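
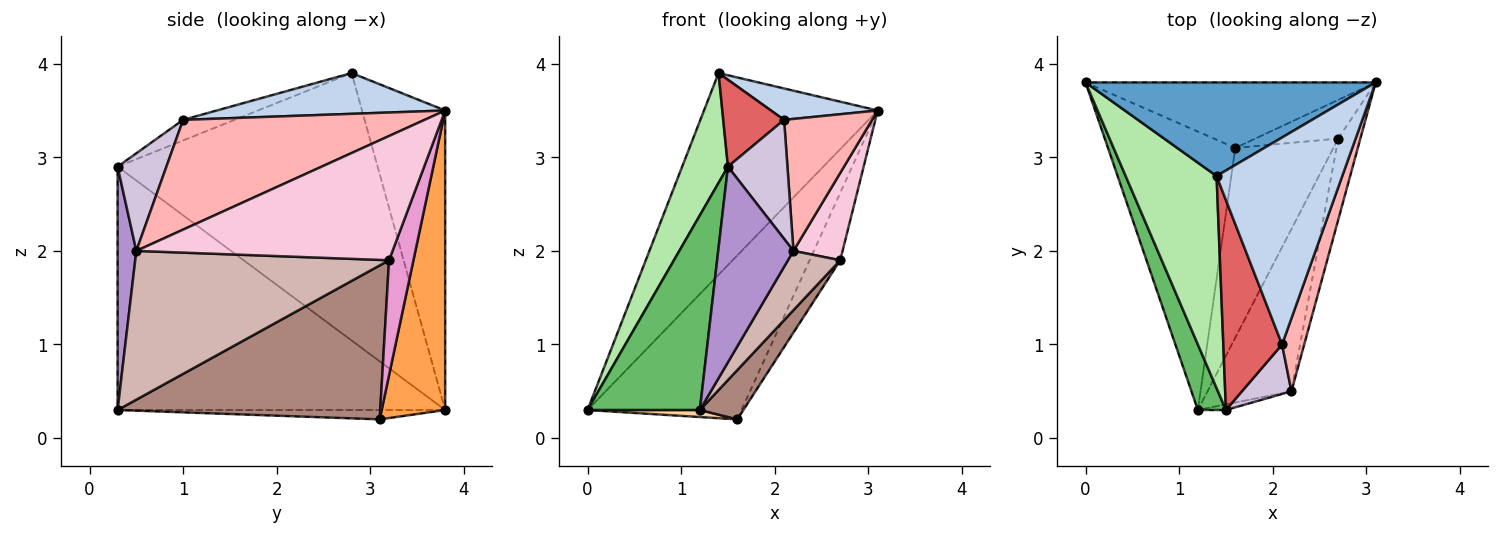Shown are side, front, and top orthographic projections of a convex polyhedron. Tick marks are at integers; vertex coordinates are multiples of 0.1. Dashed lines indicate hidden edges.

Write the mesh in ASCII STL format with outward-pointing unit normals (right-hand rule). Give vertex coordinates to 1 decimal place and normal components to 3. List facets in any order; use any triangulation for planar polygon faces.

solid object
 facet normal -0.399 0.832 0.386
  outer loop
   vertex 1.4 2.8 3.9
   vertex 3.1 3.8 3.5
   vertex 0.0 3.8 0.3
  endloop
 endfacet
 facet normal 0.305 -0.143 0.941
  outer loop
   vertex 2.1 1.0 3.4
   vertex 3.1 3.8 3.5
   vertex 1.4 2.8 3.9
  endloop
 endfacet
 facet normal 0.358 0.867 -0.347
  outer loop
   vertex 1.6 3.1 0.2
   vertex 0.0 3.8 0.3
   vertex 3.1 3.8 3.5
  endloop
 endfacet
 facet normal -0.073 -0.025 -0.997
  outer loop
   vertex 1.6 3.1 0.2
   vertex 1.2 0.3 0.3
   vertex 0.0 3.8 0.3
  endloop
 endfacet
 facet normal -0.940 -0.322 0.109
  outer loop
   vertex 1.5 0.3 2.9
   vertex 0.0 3.8 0.3
   vertex 1.2 0.3 0.3
  endloop
 endfacet
 facet normal -0.934 -0.164 0.318
  outer loop
   vertex 1.5 0.3 2.9
   vertex 1.4 2.8 3.9
   vertex 0.0 3.8 0.3
  endloop
 endfacet
 facet normal -0.308 -0.364 0.879
  outer loop
   vertex 1.5 0.3 2.9
   vertex 2.1 1.0 3.4
   vertex 1.4 2.8 3.9
  endloop
 endfacet
 facet normal 0.923 -0.336 0.186
  outer loop
   vertex 2.2 0.5 2.0
   vertex 3.1 3.8 3.5
   vertex 2.1 1.0 3.4
  endloop
 endfacet
 facet normal 0.241 -0.970 -0.028
  outer loop
   vertex 2.2 0.5 2.0
   vertex 1.5 0.3 2.9
   vertex 1.2 0.3 0.3
  endloop
 endfacet
 facet normal 0.604 -0.736 0.306
  outer loop
   vertex 2.2 0.5 2.0
   vertex 2.1 1.0 3.4
   vertex 1.5 0.3 2.9
  endloop
 endfacet
 facet normal 0.835 -0.138 -0.532
  outer loop
   vertex 2.7 3.2 1.9
   vertex 1.2 0.3 0.3
   vertex 1.6 3.1 0.2
  endloop
 endfacet
 facet normal 0.857 -0.177 -0.484
  outer loop
   vertex 2.7 3.2 1.9
   vertex 2.2 0.5 2.0
   vertex 1.2 0.3 0.3
  endloop
 endfacet
 facet normal 0.568 0.714 -0.410
  outer loop
   vertex 2.7 3.2 1.9
   vertex 1.6 3.1 0.2
   vertex 3.1 3.8 3.5
  endloop
 endfacet
 facet normal 0.967 -0.186 -0.172
  outer loop
   vertex 2.7 3.2 1.9
   vertex 3.1 3.8 3.5
   vertex 2.2 0.5 2.0
  endloop
 endfacet
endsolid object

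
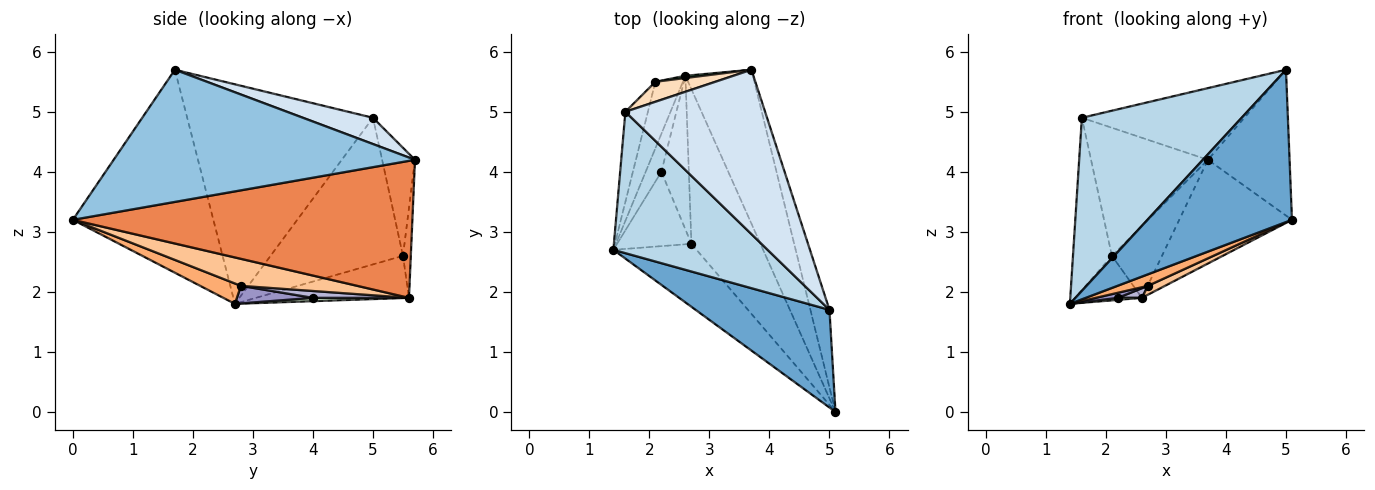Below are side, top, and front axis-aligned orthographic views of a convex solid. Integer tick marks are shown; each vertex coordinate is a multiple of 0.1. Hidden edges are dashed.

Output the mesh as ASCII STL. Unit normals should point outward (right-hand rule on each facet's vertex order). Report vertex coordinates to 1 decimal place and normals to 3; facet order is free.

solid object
 facet normal -0.633 -0.651 0.418
  outer loop
   vertex 5.0 1.7 5.7
   vertex 1.4 2.7 1.8
   vertex 5.1 0.0 3.2
  endloop
 endfacet
 facet normal 0.956 0.259 -0.138
  outer loop
   vertex 5.0 1.7 5.7
   vertex 5.1 0.0 3.2
   vertex 3.7 5.7 4.2
  endloop
 endfacet
 facet normal -0.669 -0.575 0.470
  outer loop
   vertex 1.6 5.0 4.9
   vertex 1.4 2.7 1.8
   vertex 5.0 1.7 5.7
  endloop
 endfacet
 facet normal 0.170 0.394 0.903
  outer loop
   vertex 1.6 5.0 4.9
   vertex 5.0 1.7 5.7
   vertex 3.7 5.7 4.2
  endloop
 endfacet
 facet normal 0.860 0.285 -0.424
  outer loop
   vertex 2.6 5.6 1.9
   vertex 3.7 5.7 4.2
   vertex 5.1 0.0 3.2
  endloop
 endfacet
 facet normal 0.234 -0.175 -0.956
  outer loop
   vertex 2.7 2.8 2.1
   vertex 5.1 0.0 3.2
   vertex 1.4 2.7 1.8
  endloop
 endfacet
 facet normal 0.364 -0.053 -0.930
  outer loop
   vertex 2.7 2.8 2.1
   vertex 2.6 5.6 1.9
   vertex 5.1 0.0 3.2
  endloop
 endfacet
 facet normal -0.268 0.952 0.149
  outer loop
   vertex 2.1 5.5 2.6
   vertex 1.6 5.0 4.9
   vertex 3.7 5.7 4.2
  endloop
 endfacet
 facet normal -0.154 0.988 0.031
  outer loop
   vertex 2.1 5.5 2.6
   vertex 3.7 5.7 4.2
   vertex 2.6 5.6 1.9
  endloop
 endfacet
 facet normal -0.949 0.279 -0.146
  outer loop
   vertex 2.1 5.5 2.6
   vertex 1.4 2.7 1.8
   vertex 1.6 5.0 4.9
  endloop
 endfacet
 facet normal -0.787 0.343 -0.513
  outer loop
   vertex 2.1 5.5 2.6
   vertex 2.6 5.6 1.9
   vertex 1.4 2.7 1.8
  endloop
 endfacet
 facet normal 0.206 -0.051 -0.977
  outer loop
   vertex 2.2 4.0 1.9
   vertex 1.4 2.7 1.8
   vertex 2.6 5.6 1.9
  endloop
 endfacet
 facet normal 0.229 -0.066 -0.971
  outer loop
   vertex 2.2 4.0 1.9
   vertex 2.7 2.8 2.1
   vertex 1.4 2.7 1.8
  endloop
 endfacet
 facet normal 0.242 -0.061 -0.968
  outer loop
   vertex 2.2 4.0 1.9
   vertex 2.6 5.6 1.9
   vertex 2.7 2.8 2.1
  endloop
 endfacet
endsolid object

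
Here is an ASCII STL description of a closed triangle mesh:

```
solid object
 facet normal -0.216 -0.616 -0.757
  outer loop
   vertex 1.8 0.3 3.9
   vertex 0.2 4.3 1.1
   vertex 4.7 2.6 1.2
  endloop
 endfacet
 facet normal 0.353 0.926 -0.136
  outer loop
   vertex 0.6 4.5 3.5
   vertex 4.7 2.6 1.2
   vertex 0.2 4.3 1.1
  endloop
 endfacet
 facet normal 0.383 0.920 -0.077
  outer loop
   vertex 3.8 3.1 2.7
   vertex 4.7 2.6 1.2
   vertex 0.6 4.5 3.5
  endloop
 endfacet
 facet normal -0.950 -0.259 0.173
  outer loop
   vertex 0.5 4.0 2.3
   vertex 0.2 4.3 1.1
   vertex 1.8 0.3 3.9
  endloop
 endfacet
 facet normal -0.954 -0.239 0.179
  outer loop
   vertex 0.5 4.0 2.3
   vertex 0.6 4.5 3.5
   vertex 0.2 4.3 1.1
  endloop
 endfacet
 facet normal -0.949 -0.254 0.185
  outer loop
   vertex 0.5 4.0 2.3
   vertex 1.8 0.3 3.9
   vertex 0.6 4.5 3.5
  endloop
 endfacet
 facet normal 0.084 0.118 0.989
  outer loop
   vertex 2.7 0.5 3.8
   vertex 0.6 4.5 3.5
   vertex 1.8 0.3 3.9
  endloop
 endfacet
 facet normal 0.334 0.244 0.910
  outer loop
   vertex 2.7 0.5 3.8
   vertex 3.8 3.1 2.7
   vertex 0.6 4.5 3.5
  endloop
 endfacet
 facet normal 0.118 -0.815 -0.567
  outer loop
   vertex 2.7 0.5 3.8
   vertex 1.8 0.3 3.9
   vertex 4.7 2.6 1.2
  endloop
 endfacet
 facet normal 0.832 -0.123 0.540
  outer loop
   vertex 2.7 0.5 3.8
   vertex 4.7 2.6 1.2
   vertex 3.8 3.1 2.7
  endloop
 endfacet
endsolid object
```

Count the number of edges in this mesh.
15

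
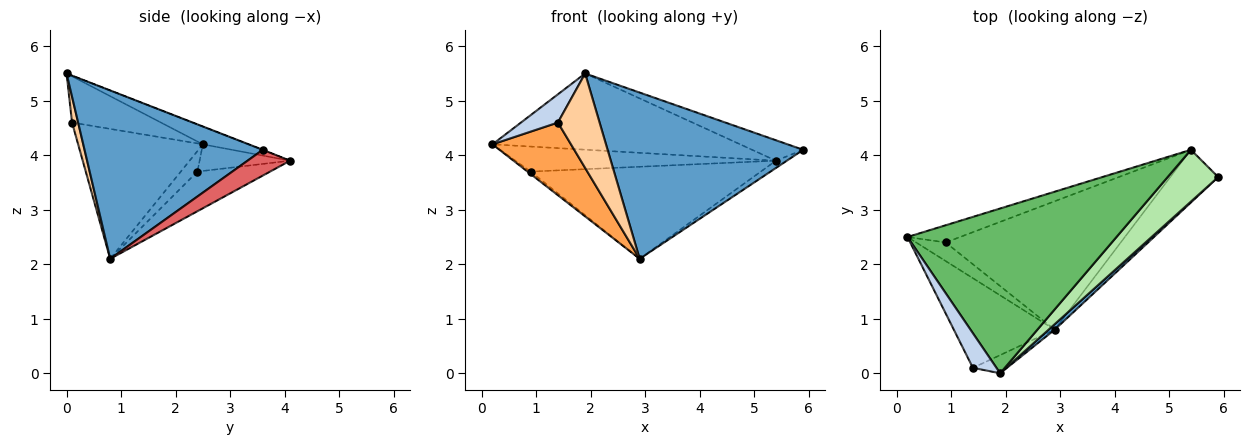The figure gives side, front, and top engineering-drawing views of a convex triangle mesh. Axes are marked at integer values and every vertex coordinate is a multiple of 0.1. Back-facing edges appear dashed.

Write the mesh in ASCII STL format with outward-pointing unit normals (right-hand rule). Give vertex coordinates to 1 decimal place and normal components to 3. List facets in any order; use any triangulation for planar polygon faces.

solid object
 facet normal 0.673 -0.739 0.024
  outer loop
   vertex 2.9 0.8 2.1
   vertex 5.9 3.6 4.1
   vertex 1.9 0.0 5.5
  endloop
 endfacet
 facet normal -0.836 -0.347 0.426
  outer loop
   vertex 1.4 0.1 4.6
   vertex 1.9 0.0 5.5
   vertex 0.2 2.5 4.2
  endloop
 endfacet
 facet normal -0.707 -0.445 -0.549
  outer loop
   vertex 1.4 0.1 4.6
   vertex 0.2 2.5 4.2
   vertex 2.9 0.8 2.1
  endloop
 endfacet
 facet normal 0.142 -0.972 -0.187
  outer loop
   vertex 1.4 0.1 4.6
   vertex 2.9 0.8 2.1
   vertex 1.9 0.0 5.5
  endloop
 endfacet
 facet normal -0.077 0.419 0.905
  outer loop
   vertex 5.4 4.1 3.9
   vertex 0.2 2.5 4.2
   vertex 1.9 0.0 5.5
  endloop
 endfacet
 facet normal -0.005 0.367 0.930
  outer loop
   vertex 5.4 4.1 3.9
   vertex 1.9 0.0 5.5
   vertex 5.9 3.6 4.1
  endloop
 endfacet
 facet normal 0.470 0.121 -0.874
  outer loop
   vertex 5.4 4.1 3.9
   vertex 5.9 3.6 4.1
   vertex 2.9 0.8 2.1
  endloop
 endfacet
 facet normal -0.568 0.106 -0.816
  outer loop
   vertex 0.9 2.4 3.7
   vertex 2.9 0.8 2.1
   vertex 0.2 2.5 4.2
  endloop
 endfacet
 facet normal -0.275 0.793 -0.544
  outer loop
   vertex 0.9 2.4 3.7
   vertex 0.2 2.5 4.2
   vertex 5.4 4.1 3.9
  endloop
 endfacet
 facet normal -0.181 0.573 -0.799
  outer loop
   vertex 0.9 2.4 3.7
   vertex 5.4 4.1 3.9
   vertex 2.9 0.8 2.1
  endloop
 endfacet
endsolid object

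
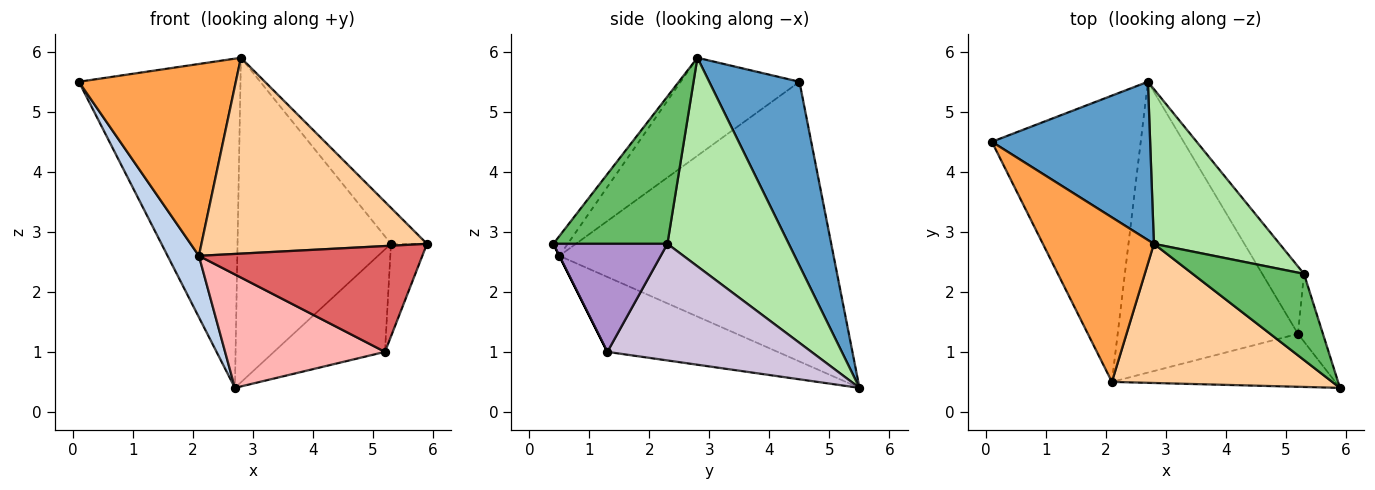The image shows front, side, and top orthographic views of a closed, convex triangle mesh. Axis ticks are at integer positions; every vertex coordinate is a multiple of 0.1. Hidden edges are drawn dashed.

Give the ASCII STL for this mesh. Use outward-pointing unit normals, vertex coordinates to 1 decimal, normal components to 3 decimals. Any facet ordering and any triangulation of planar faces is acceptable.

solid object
 facet normal 0.450 0.805 0.387
  outer loop
   vertex 2.8 2.8 5.9
   vertex 2.7 5.5 0.4
   vertex 0.1 4.5 5.5
  endloop
 endfacet
 facet normal -0.878 -0.100 -0.467
  outer loop
   vertex 2.1 0.5 2.6
   vertex 0.1 4.5 5.5
   vertex 2.7 5.5 0.4
  endloop
 endfacet
 facet normal -0.498 -0.658 0.564
  outer loop
   vertex 2.1 0.5 2.6
   vertex 2.8 2.8 5.9
   vertex 0.1 4.5 5.5
  endloop
 endfacet
 facet normal -0.052 -0.814 0.578
  outer loop
   vertex 2.1 0.5 2.6
   vertex 5.9 0.4 2.8
   vertex 2.8 2.8 5.9
  endloop
 endfacet
 facet normal 0.774 0.244 0.585
  outer loop
   vertex 5.3 2.3 2.8
   vertex 2.8 2.8 5.9
   vertex 5.9 0.4 2.8
  endloop
 endfacet
 facet normal 0.581 0.735 0.350
  outer loop
   vertex 5.3 2.3 2.8
   vertex 2.7 5.5 0.4
   vertex 2.8 2.8 5.9
  endloop
 endfacet
 facet normal 0.000 -0.894 -0.447
  outer loop
   vertex 5.2 1.3 1.0
   vertex 5.9 0.4 2.8
   vertex 2.1 0.5 2.6
  endloop
 endfacet
 facet normal -0.361 -0.339 -0.869
  outer loop
   vertex 5.2 1.3 1.0
   vertex 2.1 0.5 2.6
   vertex 2.7 5.5 0.4
  endloop
 endfacet
 facet normal 0.931 0.294 -0.215
  outer loop
   vertex 5.2 1.3 1.0
   vertex 5.3 2.3 2.8
   vertex 5.9 0.4 2.8
  endloop
 endfacet
 facet normal 0.838 0.456 -0.300
  outer loop
   vertex 5.2 1.3 1.0
   vertex 2.7 5.5 0.4
   vertex 5.3 2.3 2.8
  endloop
 endfacet
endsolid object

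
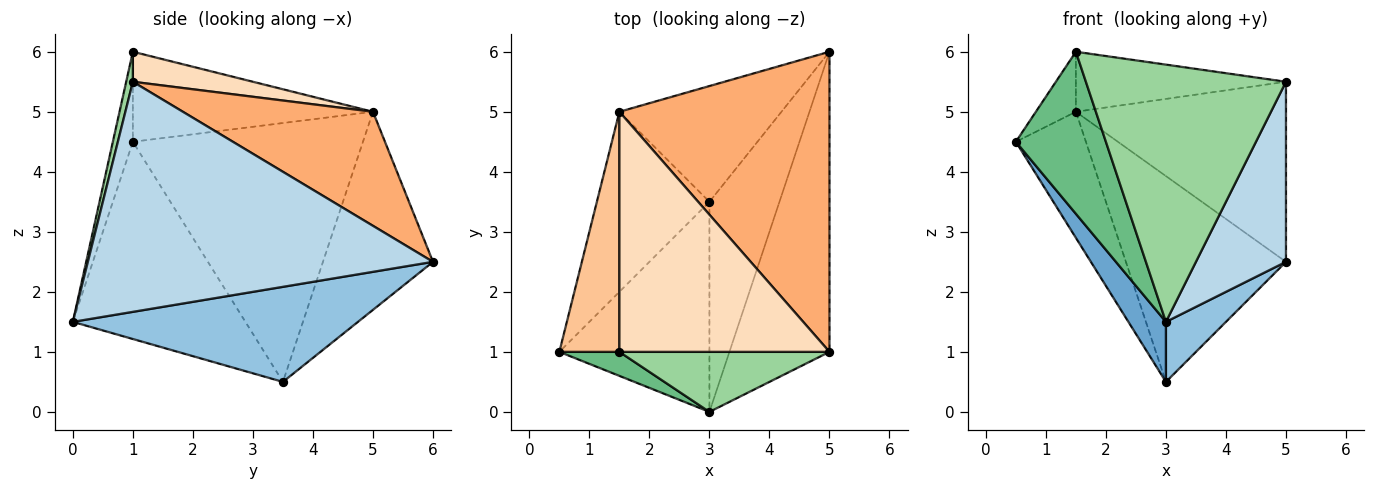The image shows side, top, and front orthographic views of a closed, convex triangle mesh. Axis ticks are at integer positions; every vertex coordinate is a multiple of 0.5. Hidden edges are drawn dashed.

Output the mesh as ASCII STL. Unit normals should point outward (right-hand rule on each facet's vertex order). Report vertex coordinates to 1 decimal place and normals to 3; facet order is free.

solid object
 facet normal -0.784 -0.170 -0.597
  outer loop
   vertex 3.0 3.5 0.5
   vertex 3.0 0.0 1.5
   vertex 0.5 1.0 4.5
  endloop
 endfacet
 facet normal 0.794 -0.167 -0.585
  outer loop
   vertex 3.0 3.5 0.5
   vertex 5.0 6.0 2.5
   vertex 3.0 0.0 1.5
  endloop
 endfacet
 facet normal 0.892 -0.233 -0.388
  outer loop
   vertex 5.0 1.0 5.5
   vertex 3.0 0.0 1.5
   vertex 5.0 6.0 2.5
  endloop
 endfacet
 facet normal -0.883 0.269 -0.384
  outer loop
   vertex 1.5 5.0 5.0
   vertex 3.0 3.5 0.5
   vertex 0.5 1.0 4.5
  endloop
 endfacet
 facet normal -0.514 0.748 -0.421
  outer loop
   vertex 1.5 5.0 5.0
   vertex 5.0 6.0 2.5
   vertex 3.0 3.5 0.5
  endloop
 endfacet
 facet normal 0.422 0.466 0.777
  outer loop
   vertex 1.5 5.0 5.0
   vertex 5.0 1.0 5.5
   vertex 5.0 6.0 2.5
  endloop
 endfacet
 facet normal -0.824 0.137 0.549
  outer loop
   vertex 1.5 1.0 6.0
   vertex 1.5 5.0 5.0
   vertex 0.5 1.0 4.5
  endloop
 endfacet
 facet normal 0.137 0.240 0.961
  outer loop
   vertex 1.5 1.0 6.0
   vertex 5.0 1.0 5.5
   vertex 1.5 5.0 5.0
  endloop
 endfacet
 facet normal -0.215 -0.966 0.143
  outer loop
   vertex 1.5 1.0 6.0
   vertex 0.5 1.0 4.5
   vertex 3.0 0.0 1.5
  endloop
 endfacet
 facet normal 0.032 -0.973 0.227
  outer loop
   vertex 1.5 1.0 6.0
   vertex 3.0 0.0 1.5
   vertex 5.0 1.0 5.5
  endloop
 endfacet
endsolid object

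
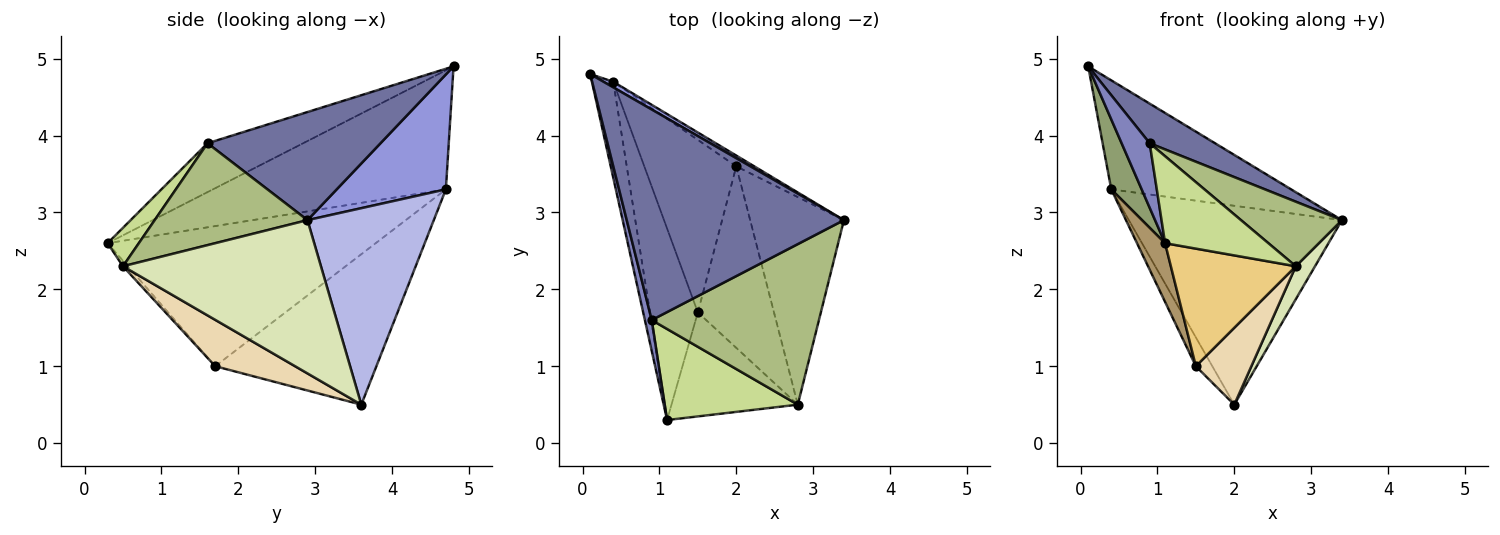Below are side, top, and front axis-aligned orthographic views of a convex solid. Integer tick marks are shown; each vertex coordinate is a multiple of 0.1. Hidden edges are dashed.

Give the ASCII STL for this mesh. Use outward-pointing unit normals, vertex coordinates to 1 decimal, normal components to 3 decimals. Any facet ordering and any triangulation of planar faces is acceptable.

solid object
 facet normal 0.439 -0.166 0.883
  outer loop
   vertex 0.9 1.6 3.9
   vertex 3.4 2.9 2.9
   vertex 0.1 4.8 4.9
  endloop
 endfacet
 facet normal -0.951 -0.279 0.133
  outer loop
   vertex 0.9 1.6 3.9
   vertex 0.1 4.8 4.9
   vertex 1.1 0.3 2.6
  endloop
 endfacet
 facet normal 0.518 0.854 0.044
  outer loop
   vertex 0.4 4.7 3.3
   vertex 0.1 4.8 4.9
   vertex 3.4 2.9 2.9
  endloop
 endfacet
 facet normal 0.509 0.859 -0.047
  outer loop
   vertex 0.4 4.7 3.3
   vertex 3.4 2.9 2.9
   vertex 2.0 3.6 0.5
  endloop
 endfacet
 facet normal -0.976 -0.127 -0.175
  outer loop
   vertex 0.4 4.7 3.3
   vertex 1.1 0.3 2.6
   vertex 0.1 4.8 4.9
  endloop
 endfacet
 facet normal 0.492 -0.325 0.808
  outer loop
   vertex 2.8 0.5 2.3
   vertex 3.4 2.9 2.9
   vertex 0.9 1.6 3.9
  endloop
 endfacet
 facet normal 0.204 -0.676 0.708
  outer loop
   vertex 2.8 0.5 2.3
   vertex 0.9 1.6 3.9
   vertex 1.1 0.3 2.6
  endloop
 endfacet
 facet normal 0.850 -0.083 -0.520
  outer loop
   vertex 2.8 0.5 2.3
   vertex 2.0 3.6 0.5
   vertex 3.4 2.9 2.9
  endloop
 endfacet
 facet normal -0.942 -0.099 -0.322
  outer loop
   vertex 1.5 1.7 1.0
   vertex 1.1 0.3 2.6
   vertex 0.4 4.7 3.3
  endloop
 endfacet
 facet normal -0.850 0.087 -0.520
  outer loop
   vertex 1.5 1.7 1.0
   vertex 0.4 4.7 3.3
   vertex 2.0 3.6 0.5
  endloop
 endfacet
 facet normal -0.029 -0.749 -0.662
  outer loop
   vertex 1.5 1.7 1.0
   vertex 2.8 0.5 2.3
   vertex 1.1 0.3 2.6
  endloop
 endfacet
 facet normal 0.489 -0.340 -0.803
  outer loop
   vertex 1.5 1.7 1.0
   vertex 2.0 3.6 0.5
   vertex 2.8 0.5 2.3
  endloop
 endfacet
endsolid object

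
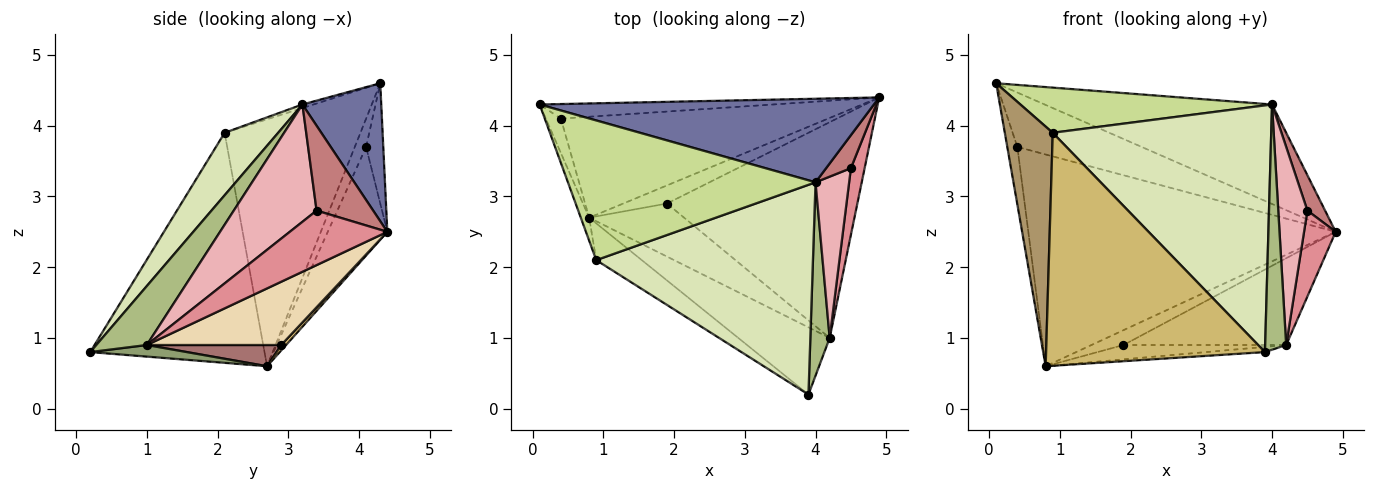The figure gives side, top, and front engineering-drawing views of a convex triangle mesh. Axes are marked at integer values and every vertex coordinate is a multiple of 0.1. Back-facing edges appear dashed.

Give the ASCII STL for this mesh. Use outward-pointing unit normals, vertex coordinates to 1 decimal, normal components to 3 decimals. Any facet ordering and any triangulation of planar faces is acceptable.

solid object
 facet normal 0.257 0.740 0.622
  outer loop
   vertex 4.0 3.2 4.3
   vertex 4.9 4.4 2.5
   vertex 0.1 4.3 4.6
  endloop
 endfacet
 facet normal -0.132 0.957 -0.257
  outer loop
   vertex 0.4 4.1 3.7
   vertex 0.1 4.3 4.6
   vertex 4.9 4.4 2.5
  endloop
 endfacet
 facet normal -0.694 0.618 -0.369
  outer loop
   vertex 0.4 4.1 3.7
   vertex 0.8 2.7 0.6
   vertex 0.1 4.3 4.6
  endloop
 endfacet
 facet normal -0.172 0.889 -0.424
  outer loop
   vertex 0.4 4.1 3.7
   vertex 4.9 4.4 2.5
   vertex 0.8 2.7 0.6
  endloop
 endfacet
 facet normal 0.126 0.077 -0.989
  outer loop
   vertex 4.2 1.0 0.9
   vertex 3.9 0.2 0.8
   vertex 0.8 2.7 0.6
  endloop
 endfacet
 facet normal 0.884 -0.368 0.290
  outer loop
   vertex 4.2 1.0 0.9
   vertex 4.0 3.2 4.3
   vertex 3.9 0.2 0.8
  endloop
 endfacet
 facet normal -0.014 -0.308 0.951
  outer loop
   vertex 0.9 2.1 3.9
   vertex 4.0 3.2 4.3
   vertex 0.1 4.3 4.6
  endloop
 endfacet
 facet normal 0.184 -0.749 0.637
  outer loop
   vertex 0.9 2.1 3.9
   vertex 3.9 0.2 0.8
   vertex 4.0 3.2 4.3
  endloop
 endfacet
 facet normal -0.943 -0.333 -0.032
  outer loop
   vertex 0.9 2.1 3.9
   vertex 0.1 4.3 4.6
   vertex 0.8 2.7 0.6
  endloop
 endfacet
 facet normal -0.618 -0.776 -0.122
  outer loop
   vertex 0.9 2.1 3.9
   vertex 0.8 2.7 0.6
   vertex 3.9 0.2 0.8
  endloop
 endfacet
 facet normal 0.095 0.631 -0.770
  outer loop
   vertex 1.9 2.9 0.9
   vertex 0.8 2.7 0.6
   vertex 4.9 4.4 2.5
  endloop
 endfacet
 facet normal 0.295 0.357 -0.887
  outer loop
   vertex 1.9 2.9 0.9
   vertex 4.9 4.4 2.5
   vertex 4.2 1.0 0.9
  endloop
 endfacet
 facet normal 0.211 0.255 -0.944
  outer loop
   vertex 1.9 2.9 0.9
   vertex 4.2 1.0 0.9
   vertex 0.8 2.7 0.6
  endloop
 endfacet
 facet normal 0.920 -0.287 0.268
  outer loop
   vertex 4.5 3.4 2.8
   vertex 4.9 4.4 2.5
   vertex 4.0 3.2 4.3
  endloop
 endfacet
 facet normal 0.925 -0.300 0.233
  outer loop
   vertex 4.5 3.4 2.8
   vertex 4.2 1.0 0.9
   vertex 4.9 4.4 2.5
  endloop
 endfacet
 facet normal 0.911 -0.320 0.261
  outer loop
   vertex 4.5 3.4 2.8
   vertex 4.0 3.2 4.3
   vertex 4.2 1.0 0.9
  endloop
 endfacet
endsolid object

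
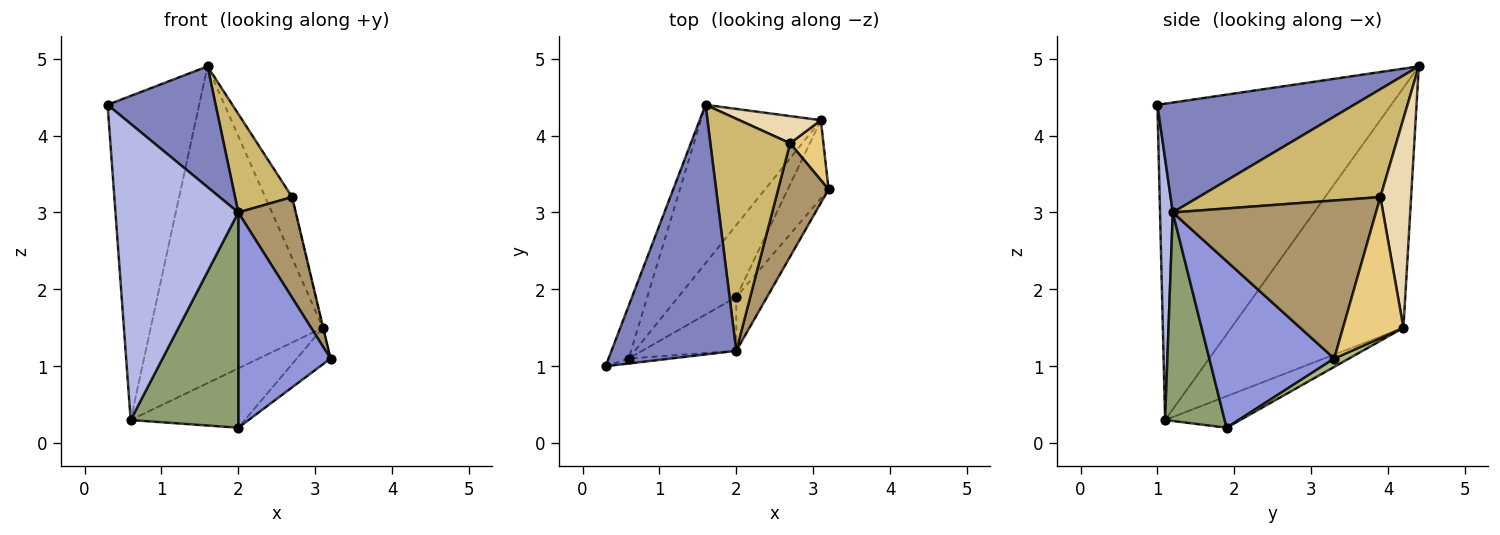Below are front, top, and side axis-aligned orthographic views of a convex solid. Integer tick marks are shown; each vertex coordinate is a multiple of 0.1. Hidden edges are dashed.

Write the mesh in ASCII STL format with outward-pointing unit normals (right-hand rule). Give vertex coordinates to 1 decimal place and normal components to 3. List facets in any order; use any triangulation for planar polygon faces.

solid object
 facet normal -0.929 0.364 -0.059
  outer loop
   vertex 0.6 1.1 0.3
   vertex 0.3 1.0 4.4
   vertex 1.6 4.4 4.9
  endloop
 endfacet
 facet normal 0.621 -0.341 0.705
  outer loop
   vertex 2.0 1.2 3.0
   vertex 1.6 4.4 4.9
   vertex 0.3 1.0 4.4
  endloop
 endfacet
 facet normal 0.796 -0.588 -0.147
  outer loop
   vertex 2.0 1.2 3.0
   vertex 2.0 1.9 0.2
   vertex 3.2 3.3 1.1
  endloop
 endfacet
 facet normal 0.103 -0.995 -0.017
  outer loop
   vertex 2.0 1.2 3.0
   vertex 0.3 1.0 4.4
   vertex 0.6 1.1 0.3
  endloop
 endfacet
 facet normal 0.473 -0.855 -0.214
  outer loop
   vertex 2.0 1.2 3.0
   vertex 0.6 1.1 0.3
   vertex 2.0 1.9 0.2
  endloop
 endfacet
 facet normal 0.183 0.416 -0.891
  outer loop
   vertex 3.1 4.2 1.5
   vertex 3.2 3.3 1.1
   vertex 2.0 1.9 0.2
  endloop
 endfacet
 facet normal -0.386 0.587 -0.712
  outer loop
   vertex 3.1 4.2 1.5
   vertex 2.0 1.9 0.2
   vertex 0.6 1.1 0.3
  endloop
 endfacet
 facet normal -0.667 0.667 -0.333
  outer loop
   vertex 3.1 4.2 1.5
   vertex 0.6 1.1 0.3
   vertex 1.6 4.4 4.9
  endloop
 endfacet
 facet normal 0.920 -0.260 0.293
  outer loop
   vertex 2.7 3.9 3.2
   vertex 2.0 1.2 3.0
   vertex 3.2 3.3 1.1
  endloop
 endfacet
 facet normal 0.780 -0.245 0.576
  outer loop
   vertex 2.7 3.9 3.2
   vertex 1.6 4.4 4.9
   vertex 2.0 1.2 3.0
  endloop
 endfacet
 facet normal 0.973 0.006 0.230
  outer loop
   vertex 2.7 3.9 3.2
   vertex 3.2 3.3 1.1
   vertex 3.1 4.2 1.5
  endloop
 endfacet
 facet normal 0.722 0.632 0.281
  outer loop
   vertex 2.7 3.9 3.2
   vertex 3.1 4.2 1.5
   vertex 1.6 4.4 4.9
  endloop
 endfacet
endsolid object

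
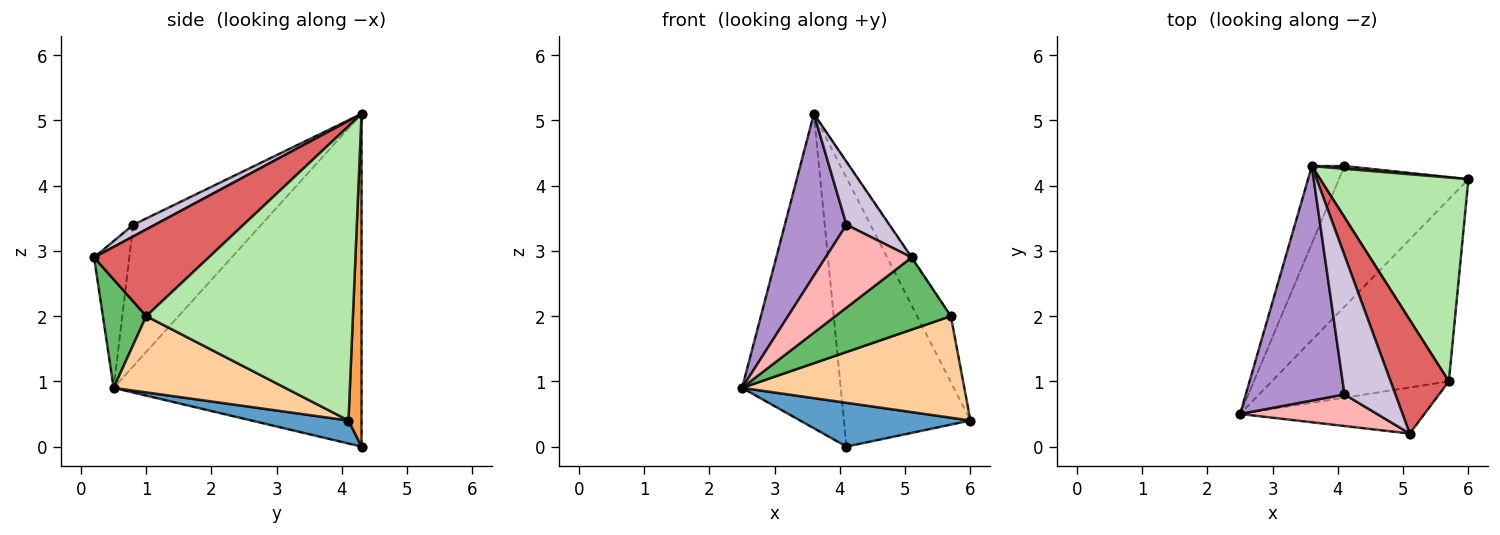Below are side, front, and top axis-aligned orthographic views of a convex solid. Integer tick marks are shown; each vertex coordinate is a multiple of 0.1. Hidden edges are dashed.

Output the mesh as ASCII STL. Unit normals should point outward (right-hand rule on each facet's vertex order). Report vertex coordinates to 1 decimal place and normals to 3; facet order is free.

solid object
 facet normal 0.167 -0.293 -0.941
  outer loop
   vertex 4.1 4.3 0.0
   vertex 6.0 4.1 0.4
   vertex 2.5 0.5 0.9
  endloop
 endfacet
 facet normal -0.925 0.368 -0.091
  outer loop
   vertex 4.1 4.3 0.0
   vertex 2.5 0.5 0.9
   vertex 3.6 4.3 5.1
  endloop
 endfacet
 facet normal 0.103 0.995 0.010
  outer loop
   vertex 4.1 4.3 0.0
   vertex 3.6 4.3 5.1
   vertex 6.0 4.1 0.4
  endloop
 endfacet
 facet normal 0.352 -0.456 -0.817
  outer loop
   vertex 5.7 1.0 2.0
   vertex 2.5 0.5 0.9
   vertex 6.0 4.1 0.4
  endloop
 endfacet
 facet normal 0.302 -0.804 -0.513
  outer loop
   vertex 5.7 1.0 2.0
   vertex 5.1 0.2 2.9
   vertex 2.5 0.5 0.9
  endloop
 endfacet
 facet normal 0.884 0.144 0.445
  outer loop
   vertex 5.7 1.0 2.0
   vertex 6.0 4.1 0.4
   vertex 3.6 4.3 5.1
  endloop
 endfacet
 facet normal 0.830 0.005 0.558
  outer loop
   vertex 5.7 1.0 2.0
   vertex 3.6 4.3 5.1
   vertex 5.1 0.2 2.9
  endloop
 endfacet
 facet normal -0.357 -0.873 0.333
  outer loop
   vertex 4.1 0.8 3.4
   vertex 2.5 0.5 0.9
   vertex 5.1 0.2 2.9
  endloop
 endfacet
 facet normal -0.763 -0.367 0.532
  outer loop
   vertex 4.1 0.8 3.4
   vertex 3.6 4.3 5.1
   vertex 2.5 0.5 0.9
  endloop
 endfacet
 facet normal 0.203 -0.404 0.892
  outer loop
   vertex 4.1 0.8 3.4
   vertex 5.1 0.2 2.9
   vertex 3.6 4.3 5.1
  endloop
 endfacet
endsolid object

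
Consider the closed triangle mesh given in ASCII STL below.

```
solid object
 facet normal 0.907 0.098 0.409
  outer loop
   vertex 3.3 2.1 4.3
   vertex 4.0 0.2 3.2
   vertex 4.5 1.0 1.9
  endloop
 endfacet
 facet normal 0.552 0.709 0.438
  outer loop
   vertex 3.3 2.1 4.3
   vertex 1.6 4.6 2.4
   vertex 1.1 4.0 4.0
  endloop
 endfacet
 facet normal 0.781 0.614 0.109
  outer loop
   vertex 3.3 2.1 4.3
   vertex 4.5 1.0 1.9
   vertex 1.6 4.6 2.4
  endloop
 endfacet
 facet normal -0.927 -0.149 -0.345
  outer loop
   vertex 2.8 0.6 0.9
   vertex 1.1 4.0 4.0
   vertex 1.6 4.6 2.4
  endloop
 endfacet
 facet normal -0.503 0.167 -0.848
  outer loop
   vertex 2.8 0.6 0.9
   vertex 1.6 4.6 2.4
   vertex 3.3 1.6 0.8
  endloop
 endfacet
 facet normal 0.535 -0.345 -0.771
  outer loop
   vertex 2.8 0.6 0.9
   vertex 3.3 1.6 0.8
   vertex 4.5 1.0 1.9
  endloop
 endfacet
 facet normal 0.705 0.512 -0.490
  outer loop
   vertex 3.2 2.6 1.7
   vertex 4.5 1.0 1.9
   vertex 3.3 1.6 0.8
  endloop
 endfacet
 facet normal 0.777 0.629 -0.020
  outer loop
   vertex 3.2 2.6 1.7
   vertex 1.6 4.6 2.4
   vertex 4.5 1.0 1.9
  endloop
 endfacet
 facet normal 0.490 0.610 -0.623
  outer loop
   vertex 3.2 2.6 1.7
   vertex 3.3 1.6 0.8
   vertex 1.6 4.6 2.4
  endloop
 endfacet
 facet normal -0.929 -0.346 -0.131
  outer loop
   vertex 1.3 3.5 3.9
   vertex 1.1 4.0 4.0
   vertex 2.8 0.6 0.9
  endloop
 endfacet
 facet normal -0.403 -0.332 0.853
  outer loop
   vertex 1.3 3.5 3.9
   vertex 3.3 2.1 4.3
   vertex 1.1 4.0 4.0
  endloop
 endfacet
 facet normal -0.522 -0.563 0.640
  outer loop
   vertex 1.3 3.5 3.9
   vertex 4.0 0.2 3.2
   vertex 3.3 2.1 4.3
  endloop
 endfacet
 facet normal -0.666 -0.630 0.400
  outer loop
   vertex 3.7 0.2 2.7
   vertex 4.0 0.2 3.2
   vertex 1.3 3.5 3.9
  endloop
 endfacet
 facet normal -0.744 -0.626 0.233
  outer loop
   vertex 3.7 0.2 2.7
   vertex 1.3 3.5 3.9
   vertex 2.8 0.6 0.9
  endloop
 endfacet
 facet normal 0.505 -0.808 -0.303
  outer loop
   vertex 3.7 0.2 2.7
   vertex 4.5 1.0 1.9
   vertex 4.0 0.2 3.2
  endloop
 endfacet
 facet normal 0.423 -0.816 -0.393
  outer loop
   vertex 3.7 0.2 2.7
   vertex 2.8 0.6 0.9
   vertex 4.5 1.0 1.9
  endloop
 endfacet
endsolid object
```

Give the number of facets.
16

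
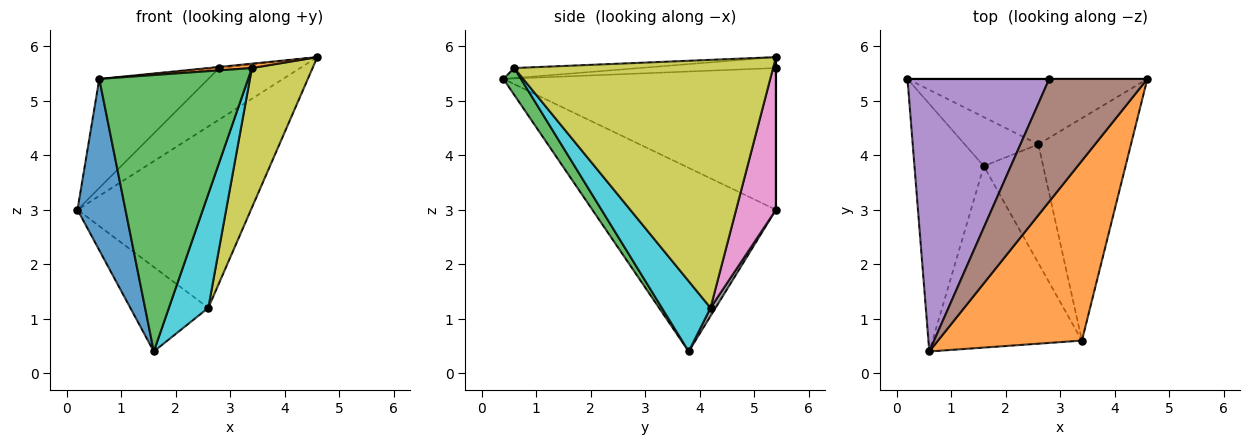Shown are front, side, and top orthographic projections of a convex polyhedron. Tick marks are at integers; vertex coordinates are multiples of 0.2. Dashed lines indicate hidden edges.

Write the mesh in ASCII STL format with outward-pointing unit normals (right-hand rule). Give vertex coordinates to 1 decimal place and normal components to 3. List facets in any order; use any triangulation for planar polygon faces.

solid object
 facet normal -0.909 -0.237 -0.343
  outer loop
   vertex 1.6 3.8 0.4
   vertex 0.6 0.4 5.4
   vertex 0.2 5.4 3.0
  endloop
 endfacet
 facet normal -0.070 -0.024 0.997
  outer loop
   vertex 3.4 0.6 5.6
   vertex 4.6 5.4 5.8
   vertex 0.6 0.4 5.4
  endloop
 endfacet
 facet normal 0.098 -0.832 -0.546
  outer loop
   vertex 3.4 0.6 5.6
   vertex 0.6 0.4 5.4
   vertex 1.6 3.8 0.4
  endloop
 endfacet
 facet normal 0.000 1.000 0.000
  outer loop
   vertex 2.8 5.4 5.6
   vertex 4.6 5.4 5.8
   vertex 0.2 5.4 3.0
  endloop
 endfacet
 facet normal -0.680 0.272 0.680
  outer loop
   vertex 2.8 5.4 5.6
   vertex 0.2 5.4 3.0
   vertex 0.6 0.4 5.4
  endloop
 endfacet
 facet normal -0.110 0.009 0.994
  outer loop
   vertex 2.8 5.4 5.6
   vertex 0.6 0.4 5.4
   vertex 4.6 5.4 5.8
  endloop
 endfacet
 facet normal 0.211 0.920 -0.332
  outer loop
   vertex 2.6 4.2 1.2
   vertex 0.2 5.4 3.0
   vertex 4.6 5.4 5.8
  endloop
 endfacet
 facet normal 0.056 0.863 -0.501
  outer loop
   vertex 2.6 4.2 1.2
   vertex 1.6 3.8 0.4
   vertex 0.2 5.4 3.0
  endloop
 endfacet
 facet normal 0.915 -0.214 -0.342
  outer loop
   vertex 2.6 4.2 1.2
   vertex 4.6 5.4 5.8
   vertex 3.4 0.6 5.6
  endloop
 endfacet
 facet normal 0.650 -0.526 -0.549
  outer loop
   vertex 2.6 4.2 1.2
   vertex 3.4 0.6 5.6
   vertex 1.6 3.8 0.4
  endloop
 endfacet
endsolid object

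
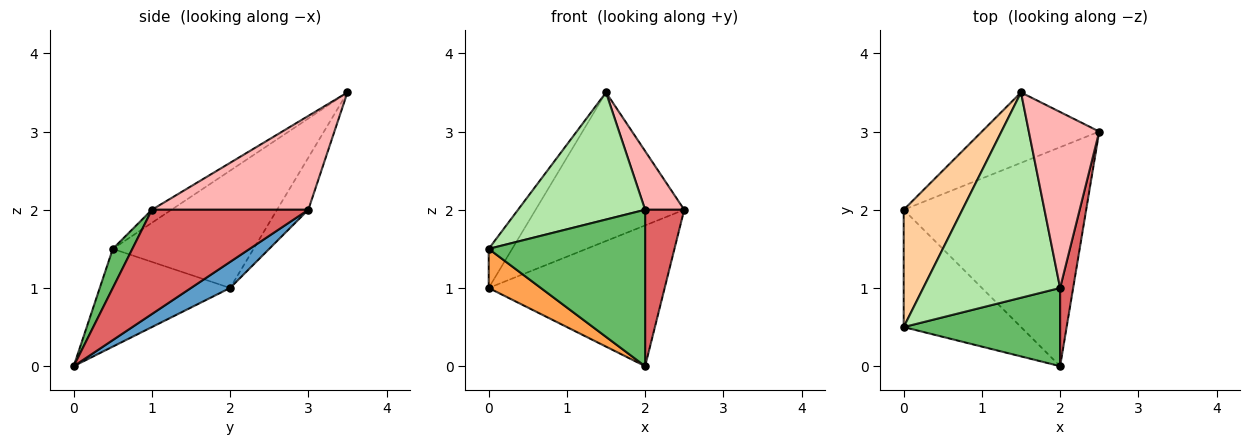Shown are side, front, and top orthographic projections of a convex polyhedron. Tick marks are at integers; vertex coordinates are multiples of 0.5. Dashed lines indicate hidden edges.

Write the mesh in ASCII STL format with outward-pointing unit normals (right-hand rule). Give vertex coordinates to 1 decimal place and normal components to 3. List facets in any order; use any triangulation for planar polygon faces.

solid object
 facet normal 0.119 0.537 -0.835
  outer loop
   vertex 2.0 0.0 0.0
   vertex 0.0 2.0 1.0
   vertex 2.5 3.0 2.0
  endloop
 endfacet
 facet normal -0.187 0.888 -0.421
  outer loop
   vertex 1.5 3.5 3.5
   vertex 2.5 3.0 2.0
   vertex 0.0 2.0 1.0
  endloop
 endfacet
 facet normal -0.620 -0.248 -0.744
  outer loop
   vertex 0.0 0.5 1.5
   vertex 0.0 2.0 1.0
   vertex 2.0 0.0 0.0
  endloop
 endfacet
 facet normal -0.885 0.147 0.442
  outer loop
   vertex 0.0 0.5 1.5
   vertex 1.5 3.5 3.5
   vertex 0.0 2.0 1.0
  endloop
 endfacet
 facet normal 0.111 -0.889 0.444
  outer loop
   vertex 2.0 1.0 2.0
   vertex 0.0 0.5 1.5
   vertex 2.0 0.0 0.0
  endloop
 endfacet
 facet normal -0.081 -0.525 0.847
  outer loop
   vertex 2.0 1.0 2.0
   vertex 1.5 3.5 3.5
   vertex 0.0 0.5 1.5
  endloop
 endfacet
 facet normal 0.963 -0.241 0.120
  outer loop
   vertex 2.0 1.0 2.0
   vertex 2.0 0.0 0.0
   vertex 2.5 3.0 2.0
  endloop
 endfacet
 facet normal 0.784 -0.196 0.588
  outer loop
   vertex 2.0 1.0 2.0
   vertex 2.5 3.0 2.0
   vertex 1.5 3.5 3.5
  endloop
 endfacet
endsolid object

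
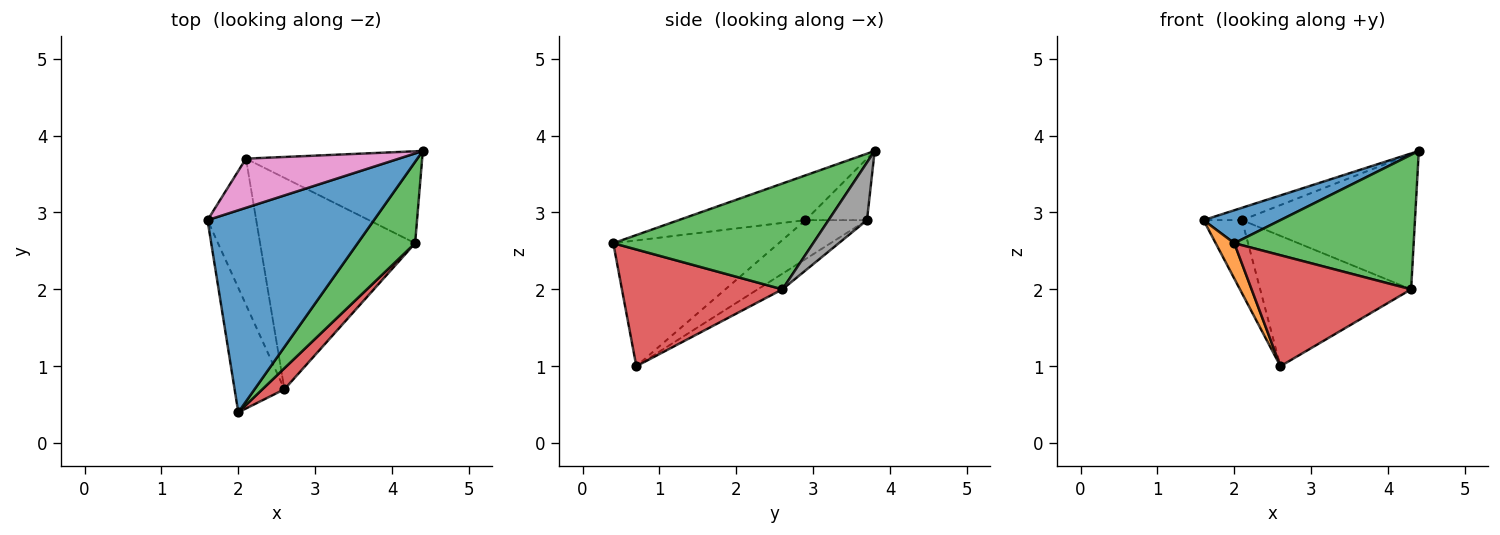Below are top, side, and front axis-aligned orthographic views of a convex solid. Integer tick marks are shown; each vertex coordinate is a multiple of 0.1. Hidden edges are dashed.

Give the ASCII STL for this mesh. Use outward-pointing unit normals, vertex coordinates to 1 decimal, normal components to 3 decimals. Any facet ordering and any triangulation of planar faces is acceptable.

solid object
 facet normal -0.257 -0.156 0.954
  outer loop
   vertex 2.0 0.4 2.6
   vertex 4.4 3.8 3.8
   vertex 1.6 2.9 2.9
  endloop
 endfacet
 facet normal -0.925 -0.104 -0.366
  outer loop
   vertex 2.6 0.7 1.0
   vertex 2.0 0.4 2.6
   vertex 1.6 2.9 2.9
  endloop
 endfacet
 facet normal 0.690 -0.619 0.375
  outer loop
   vertex 4.3 2.6 2.0
   vertex 4.4 3.8 3.8
   vertex 2.0 0.4 2.6
  endloop
 endfacet
 facet normal 0.703 -0.699 0.133
  outer loop
   vertex 4.3 2.6 2.0
   vertex 2.0 0.4 2.6
   vertex 2.6 0.7 1.0
  endloop
 endfacet
 facet normal -0.582 0.364 -0.727
  outer loop
   vertex 2.1 3.7 2.9
   vertex 2.6 0.7 1.0
   vertex 1.6 2.9 2.9
  endloop
 endfacet
 facet normal -0.086 0.523 -0.848
  outer loop
   vertex 2.1 3.7 2.9
   vertex 4.3 2.6 2.0
   vertex 2.6 0.7 1.0
  endloop
 endfacet
 facet normal -0.363 0.227 0.904
  outer loop
   vertex 2.1 3.7 2.9
   vertex 1.6 2.9 2.9
   vertex 4.4 3.8 3.8
  endloop
 endfacet
 facet normal 0.181 0.814 -0.552
  outer loop
   vertex 2.1 3.7 2.9
   vertex 4.4 3.8 3.8
   vertex 4.3 2.6 2.0
  endloop
 endfacet
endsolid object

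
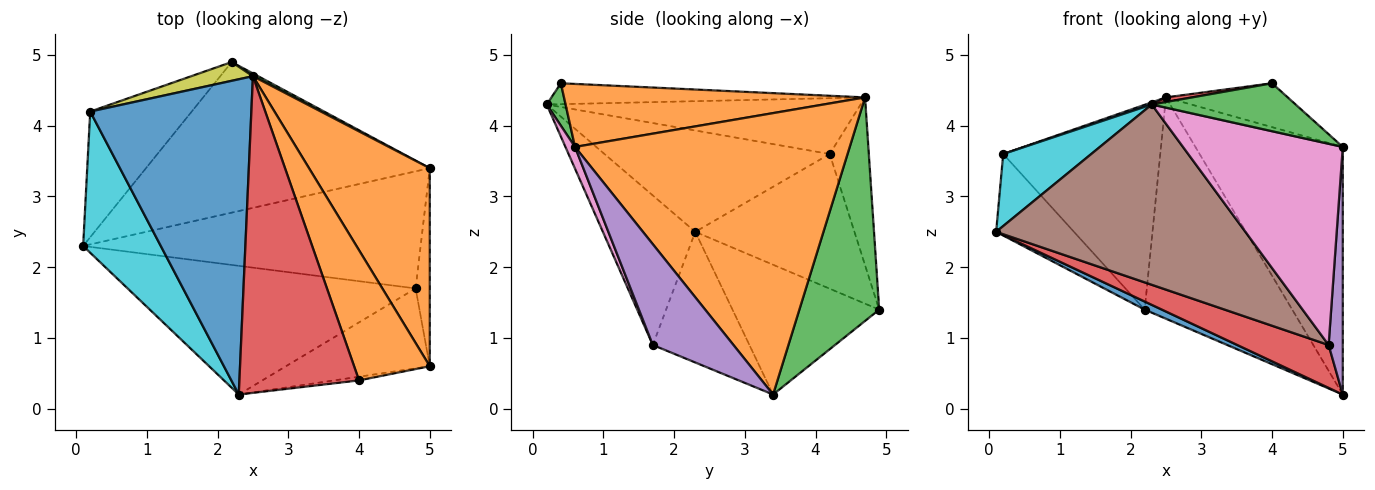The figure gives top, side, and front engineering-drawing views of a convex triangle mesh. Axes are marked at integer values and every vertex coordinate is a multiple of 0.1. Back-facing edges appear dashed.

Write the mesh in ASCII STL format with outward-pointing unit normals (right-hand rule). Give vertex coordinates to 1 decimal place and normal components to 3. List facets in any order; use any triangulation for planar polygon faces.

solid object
 facet normal -0.415 -0.049 -0.908
  outer loop
   vertex 5.0 3.4 0.2
   vertex 0.1 2.3 2.5
   vertex 2.2 4.9 1.4
  endloop
 endfacet
 facet normal 0.824 0.442 0.354
  outer loop
   vertex 2.5 4.7 4.4
   vertex 5.0 0.6 3.7
   vertex 5.0 3.4 0.2
  endloop
 endfacet
 facet normal 0.476 0.879 0.011
  outer loop
   vertex 2.5 4.7 4.4
   vertex 5.0 3.4 0.2
   vertex 2.2 4.9 1.4
  endloop
 endfacet
 facet normal -0.342 -0.323 -0.882
  outer loop
   vertex 4.8 1.7 0.9
   vertex 0.1 2.3 2.5
   vertex 5.0 3.4 0.2
  endloop
 endfacet
 facet normal 0.976 -0.171 -0.137
  outer loop
   vertex 4.8 1.7 0.9
   vertex 5.0 3.4 0.2
   vertex 5.0 0.6 3.7
  endloop
 endfacet
 facet normal -0.289 -0.779 -0.556
  outer loop
   vertex 2.3 0.2 4.3
   vertex 0.1 2.3 2.5
   vertex 4.8 1.7 0.9
  endloop
 endfacet
 facet normal 0.056 -0.928 -0.369
  outer loop
   vertex 2.3 0.2 4.3
   vertex 4.8 1.7 0.9
   vertex 5.0 0.6 3.7
  endloop
 endfacet
 facet normal -0.744 0.364 -0.561
  outer loop
   vertex 0.2 4.2 3.6
   vertex 2.2 4.9 1.4
   vertex 0.1 2.3 2.5
  endloop
 endfacet
 facet normal -0.241 0.967 0.089
  outer loop
   vertex 0.2 4.2 3.6
   vertex 2.5 4.7 4.4
   vertex 2.2 4.9 1.4
  endloop
 endfacet
 facet normal -0.758 -0.296 0.581
  outer loop
   vertex 0.2 4.2 3.6
   vertex 0.1 2.3 2.5
   vertex 2.3 0.2 4.3
  endloop
 endfacet
 facet normal -0.327 -0.006 0.945
  outer loop
   vertex 0.2 4.2 3.6
   vertex 2.3 0.2 4.3
   vertex 2.5 4.7 4.4
  endloop
 endfacet
 facet normal 0.619 0.251 0.744
  outer loop
   vertex 4.0 0.4 4.6
   vertex 5.0 0.6 3.7
   vertex 2.5 4.7 4.4
  endloop
 endfacet
 facet normal 0.130 -0.989 -0.076
  outer loop
   vertex 4.0 0.4 4.6
   vertex 2.3 0.2 4.3
   vertex 5.0 0.6 3.7
  endloop
 endfacet
 facet normal -0.172 -0.014 0.985
  outer loop
   vertex 4.0 0.4 4.6
   vertex 2.5 4.7 4.4
   vertex 2.3 0.2 4.3
  endloop
 endfacet
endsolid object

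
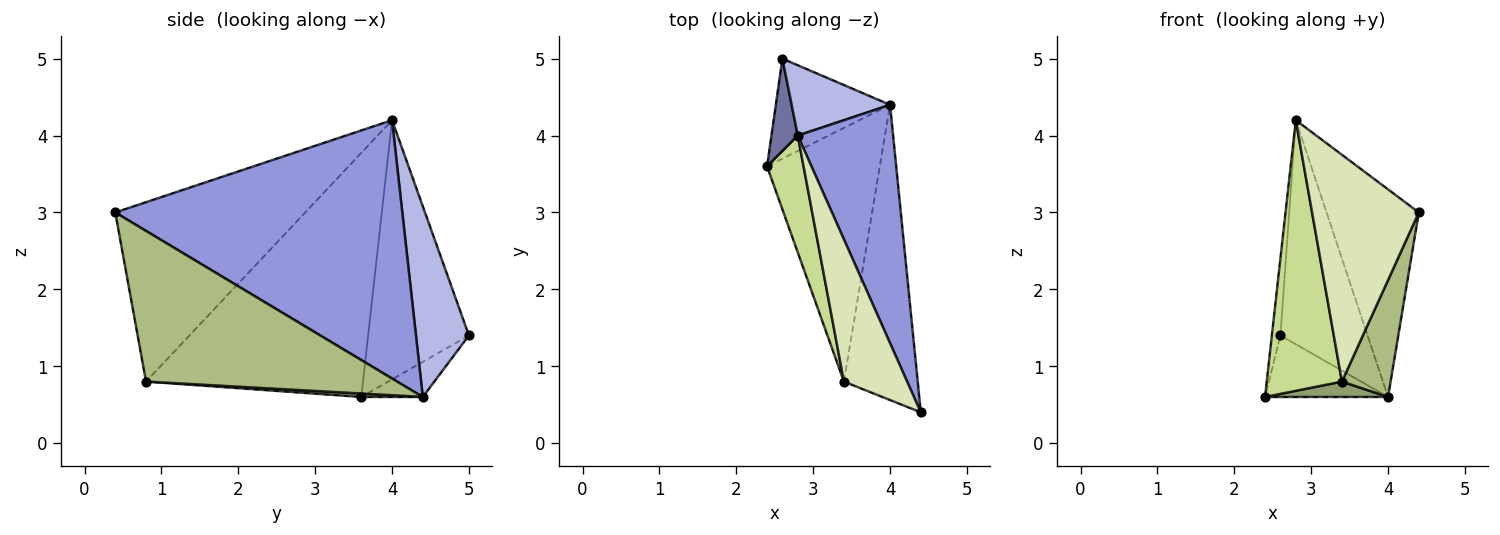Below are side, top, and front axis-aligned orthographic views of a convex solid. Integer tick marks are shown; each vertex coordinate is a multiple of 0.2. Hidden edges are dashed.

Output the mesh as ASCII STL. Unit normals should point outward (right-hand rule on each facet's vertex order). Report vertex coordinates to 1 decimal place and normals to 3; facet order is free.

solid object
 facet normal -0.991 0.084 0.101
  outer loop
   vertex 2.8 4.0 4.2
   vertex 2.6 5.0 1.4
   vertex 2.4 3.6 0.6
  endloop
 endfacet
 facet normal -0.253 0.507 -0.824
  outer loop
   vertex 4.0 4.4 0.6
   vertex 2.4 3.6 0.6
   vertex 2.6 5.0 1.4
  endloop
 endfacet
 facet normal 0.898 0.289 0.331
  outer loop
   vertex 4.0 4.4 0.6
   vertex 2.8 4.0 4.2
   vertex 4.4 0.4 3.0
  endloop
 endfacet
 facet normal 0.502 0.825 0.259
  outer loop
   vertex 4.0 4.4 0.6
   vertex 2.6 5.0 1.4
   vertex 2.8 4.0 4.2
  endloop
 endfacet
 facet normal 0.030 -0.060 -0.998
  outer loop
   vertex 3.4 0.8 0.8
   vertex 2.4 3.6 0.6
   vertex 4.0 4.4 0.6
  endloop
 endfacet
 facet normal 0.885 -0.172 -0.433
  outer loop
   vertex 3.4 0.8 0.8
   vertex 4.0 4.4 0.6
   vertex 4.4 0.4 3.0
  endloop
 endfacet
 facet normal -0.936 -0.324 0.140
  outer loop
   vertex 3.4 0.8 0.8
   vertex 2.8 4.0 4.2
   vertex 2.4 3.6 0.6
  endloop
 endfacet
 facet normal -0.833 -0.468 0.294
  outer loop
   vertex 3.4 0.8 0.8
   vertex 4.4 0.4 3.0
   vertex 2.8 4.0 4.2
  endloop
 endfacet
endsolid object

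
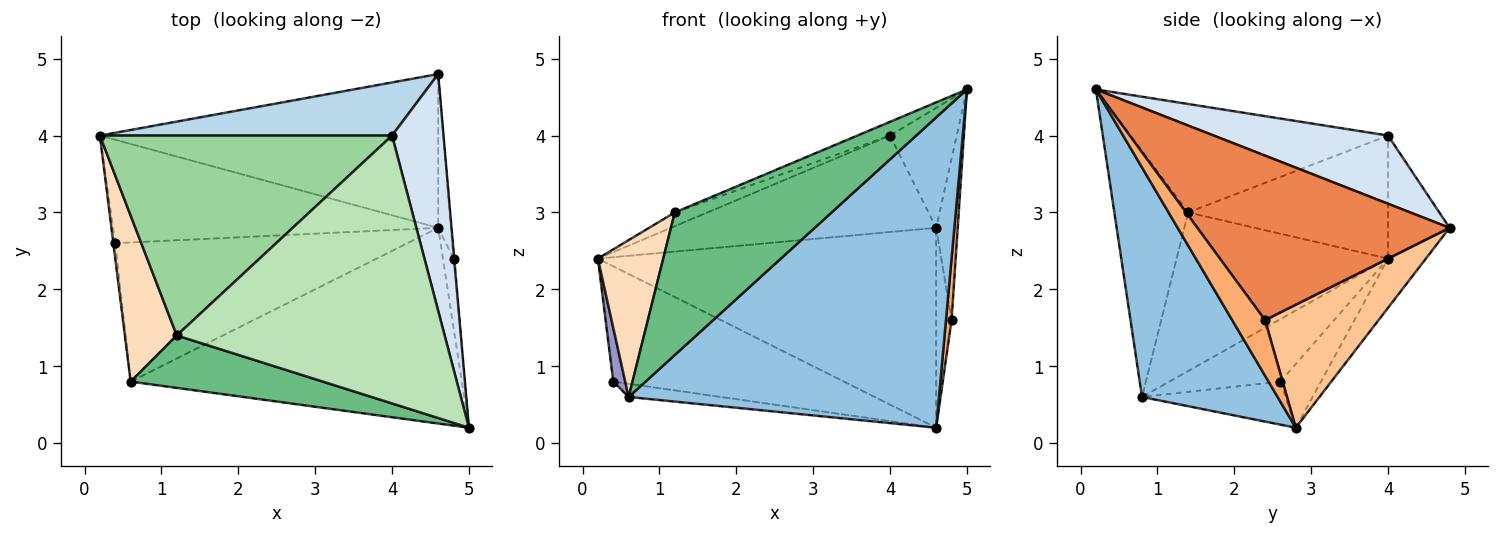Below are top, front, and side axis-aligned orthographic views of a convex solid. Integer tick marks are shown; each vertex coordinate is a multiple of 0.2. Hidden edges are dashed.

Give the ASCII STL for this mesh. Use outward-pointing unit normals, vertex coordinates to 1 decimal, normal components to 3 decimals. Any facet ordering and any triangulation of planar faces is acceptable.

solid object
 facet normal -0.088 0.790 -0.607
  outer loop
   vertex 4.6 2.8 0.2
   vertex 0.2 4.0 2.4
   vertex 4.6 4.8 2.8
  endloop
 endfacet
 facet normal 0.347 -0.793 -0.500
  outer loop
   vertex 0.6 0.8 0.6
   vertex 4.6 2.8 0.2
   vertex 5.0 0.2 4.6
  endloop
 endfacet
 facet normal -0.199 0.858 0.473
  outer loop
   vertex 4.0 4.0 4.0
   vertex 4.6 4.8 2.8
   vertex 0.2 4.0 2.4
  endloop
 endfacet
 facet normal 0.763 0.292 0.576
  outer loop
   vertex 4.0 4.0 4.0
   vertex 5.0 0.2 4.6
   vertex 4.6 4.8 2.8
  endloop
 endfacet
 facet normal 0.996 0.085 -0.004
  outer loop
   vertex 4.8 2.4 1.6
   vertex 4.6 4.8 2.8
   vertex 5.0 0.2 4.6
  endloop
 endfacet
 facet normal 0.969 -0.165 -0.185
  outer loop
   vertex 4.8 2.4 1.6
   vertex 5.0 0.2 4.6
   vertex 4.6 2.8 0.2
  endloop
 endfacet
 facet normal 0.986 0.133 -0.103
  outer loop
   vertex 4.8 2.4 1.6
   vertex 4.6 2.8 0.2
   vertex 4.6 4.8 2.8
  endloop
 endfacet
 facet normal -0.912 -0.282 0.298
  outer loop
   vertex 1.2 1.4 3.0
   vertex 0.2 4.0 2.4
   vertex 0.6 0.8 0.6
  endloop
 endfacet
 facet normal -0.404 -0.859 0.316
  outer loop
   vertex 1.2 1.4 3.0
   vertex 0.6 0.8 0.6
   vertex 5.0 0.2 4.6
  endloop
 endfacet
 facet normal -0.387 0.063 0.920
  outer loop
   vertex 1.2 1.4 3.0
   vertex 4.0 4.0 4.0
   vertex 0.2 4.0 2.4
  endloop
 endfacet
 facet normal -0.375 0.048 0.926
  outer loop
   vertex 1.2 1.4 3.0
   vertex 5.0 0.2 4.6
   vertex 4.0 4.0 4.0
  endloop
 endfacet
 facet normal -0.130 0.738 -0.662
  outer loop
   vertex 0.4 2.6 0.8
   vertex 0.2 4.0 2.4
   vertex 4.6 2.8 0.2
  endloop
 endfacet
 facet normal -0.994 -0.107 -0.031
  outer loop
   vertex 0.4 2.6 0.8
   vertex 0.6 0.8 0.6
   vertex 0.2 4.0 2.4
  endloop
 endfacet
 facet normal -0.145 0.093 -0.985
  outer loop
   vertex 0.4 2.6 0.8
   vertex 4.6 2.8 0.2
   vertex 0.6 0.8 0.6
  endloop
 endfacet
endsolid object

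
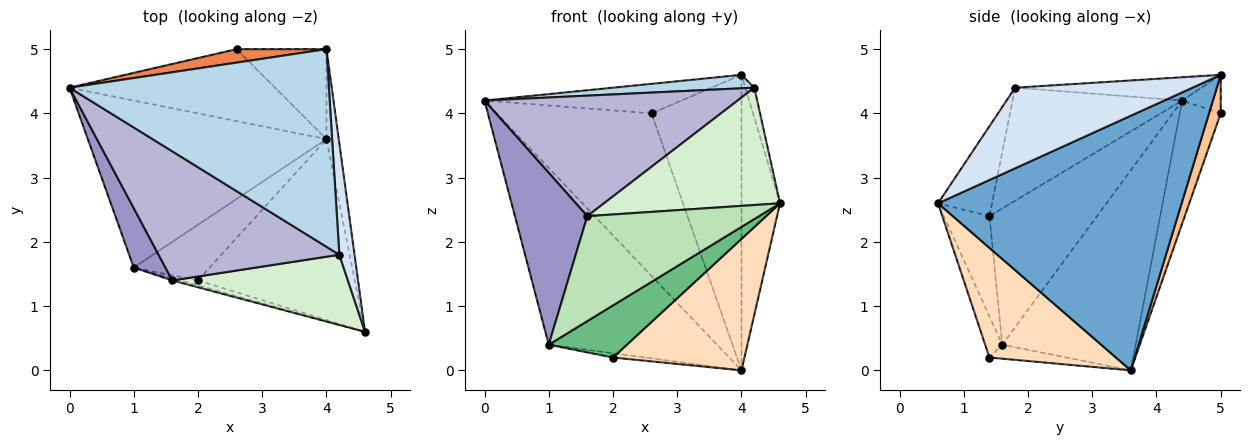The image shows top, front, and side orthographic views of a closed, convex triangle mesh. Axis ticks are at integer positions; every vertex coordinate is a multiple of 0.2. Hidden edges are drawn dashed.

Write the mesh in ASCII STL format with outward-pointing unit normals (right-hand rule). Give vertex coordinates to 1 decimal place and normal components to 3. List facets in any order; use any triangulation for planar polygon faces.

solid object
 facet normal 0.987 0.156 -0.048
  outer loop
   vertex 4.0 3.6 0.0
   vertex 4.0 5.0 4.6
   vertex 4.6 0.6 2.6
  endloop
 endfacet
 facet normal -0.499 0.630 -0.595
  outer loop
   vertex 1.0 1.6 0.4
   vertex 0.0 4.4 4.2
   vertex 4.0 3.6 0.0
  endloop
 endfacet
 facet normal -0.089 -0.068 0.994
  outer loop
   vertex 4.2 1.8 4.4
   vertex 4.0 5.0 4.6
   vertex 0.0 4.4 4.2
  endloop
 endfacet
 facet normal 0.981 0.050 0.185
  outer loop
   vertex 4.2 1.8 4.4
   vertex 4.6 0.6 2.6
   vertex 4.0 5.0 4.6
  endloop
 endfacet
 facet normal -0.175 0.896 0.409
  outer loop
   vertex 2.6 5.0 4.0
   vertex 0.0 4.4 4.2
   vertex 4.0 5.0 4.6
  endloop
 endfacet
 facet normal -0.235 0.889 -0.393
  outer loop
   vertex 2.6 5.0 4.0
   vertex 4.0 3.6 0.0
   vertex 0.0 4.4 4.2
  endloop
 endfacet
 facet normal 0.124 0.949 -0.289
  outer loop
   vertex 2.6 5.0 4.0
   vertex 4.0 5.0 4.6
   vertex 4.0 3.6 0.0
  endloop
 endfacet
 facet normal 0.492 -0.512 -0.704
  outer loop
   vertex 2.0 1.4 0.2
   vertex 4.0 3.6 0.0
   vertex 4.6 0.6 2.6
  endloop
 endfacet
 facet normal -0.213 -0.973 -0.093
  outer loop
   vertex 2.0 1.4 0.2
   vertex 4.6 0.6 2.6
   vertex 1.0 1.6 0.4
  endloop
 endfacet
 facet normal -0.181 0.075 -0.981
  outer loop
   vertex 2.0 1.4 0.2
   vertex 1.0 1.6 0.4
   vertex 4.0 3.6 0.0
  endloop
 endfacet
 facet normal -0.256 -0.966 -0.020
  outer loop
   vertex 1.6 1.4 2.4
   vertex 1.0 1.6 0.4
   vertex 4.6 0.6 2.6
  endloop
 endfacet
 facet normal -0.254 -0.830 0.497
  outer loop
   vertex 1.6 1.4 2.4
   vertex 4.6 0.6 2.6
   vertex 4.2 1.8 4.4
  endloop
 endfacet
 facet normal -0.815 -0.548 0.190
  outer loop
   vertex 1.6 1.4 2.4
   vertex 0.0 4.4 4.2
   vertex 1.0 1.6 0.4
  endloop
 endfacet
 facet normal -0.416 -0.621 0.665
  outer loop
   vertex 1.6 1.4 2.4
   vertex 4.2 1.8 4.4
   vertex 0.0 4.4 4.2
  endloop
 endfacet
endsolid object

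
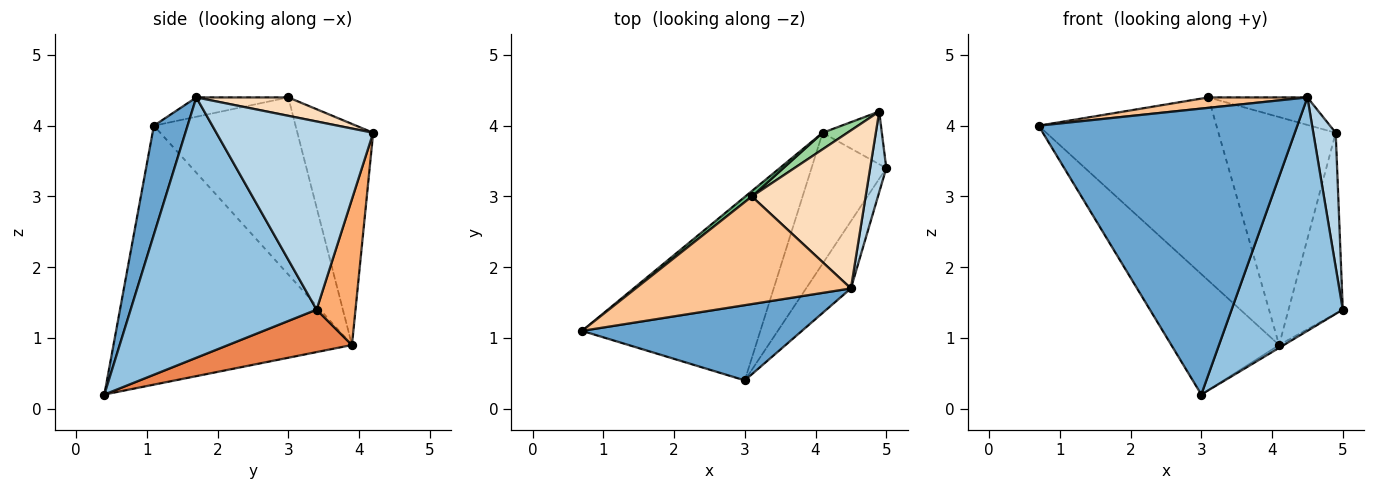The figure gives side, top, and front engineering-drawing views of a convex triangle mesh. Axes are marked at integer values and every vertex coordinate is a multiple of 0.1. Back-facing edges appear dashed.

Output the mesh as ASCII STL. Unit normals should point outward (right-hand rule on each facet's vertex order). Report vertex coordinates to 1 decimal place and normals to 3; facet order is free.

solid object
 facet normal 0.125 -0.960 0.252
  outer loop
   vertex 4.5 1.7 4.4
   vertex 0.7 1.1 4.0
   vertex 3.0 0.4 0.2
  endloop
 endfacet
 facet normal 0.849 -0.508 -0.146
  outer loop
   vertex 4.5 1.7 4.4
   vertex 3.0 0.4 0.2
   vertex 5.0 3.4 1.4
  endloop
 endfacet
 facet normal 0.986 -0.141 0.085
  outer loop
   vertex 4.5 1.7 4.4
   vertex 5.0 3.4 1.4
   vertex 4.9 4.2 3.9
  endloop
 endfacet
 facet normal -0.772 0.349 -0.531
  outer loop
   vertex 4.1 3.9 0.9
   vertex 3.0 0.4 0.2
   vertex 0.7 1.1 4.0
  endloop
 endfacet
 facet normal 0.494 0.019 -0.870
  outer loop
   vertex 4.1 3.9 0.9
   vertex 5.0 3.4 1.4
   vertex 3.0 0.4 0.2
  endloop
 endfacet
 facet normal 0.567 0.791 -0.230
  outer loop
   vertex 4.1 3.9 0.9
   vertex 4.9 4.2 3.9
   vertex 5.0 3.4 1.4
  endloop
 endfacet
 facet normal -0.089 -0.096 0.991
  outer loop
   vertex 3.1 3.0 4.4
   vertex 0.7 1.1 4.0
   vertex 4.5 1.7 4.4
  endloop
 endfacet
 facet normal 0.157 0.169 0.973
  outer loop
   vertex 3.1 3.0 4.4
   vertex 4.5 1.7 4.4
   vertex 4.9 4.2 3.9
  endloop
 endfacet
 facet normal -0.623 0.782 0.023
  outer loop
   vertex 3.1 3.0 4.4
   vertex 4.1 3.9 0.9
   vertex 0.7 1.1 4.0
  endloop
 endfacet
 facet normal -0.542 0.838 0.061
  outer loop
   vertex 3.1 3.0 4.4
   vertex 4.9 4.2 3.9
   vertex 4.1 3.9 0.9
  endloop
 endfacet
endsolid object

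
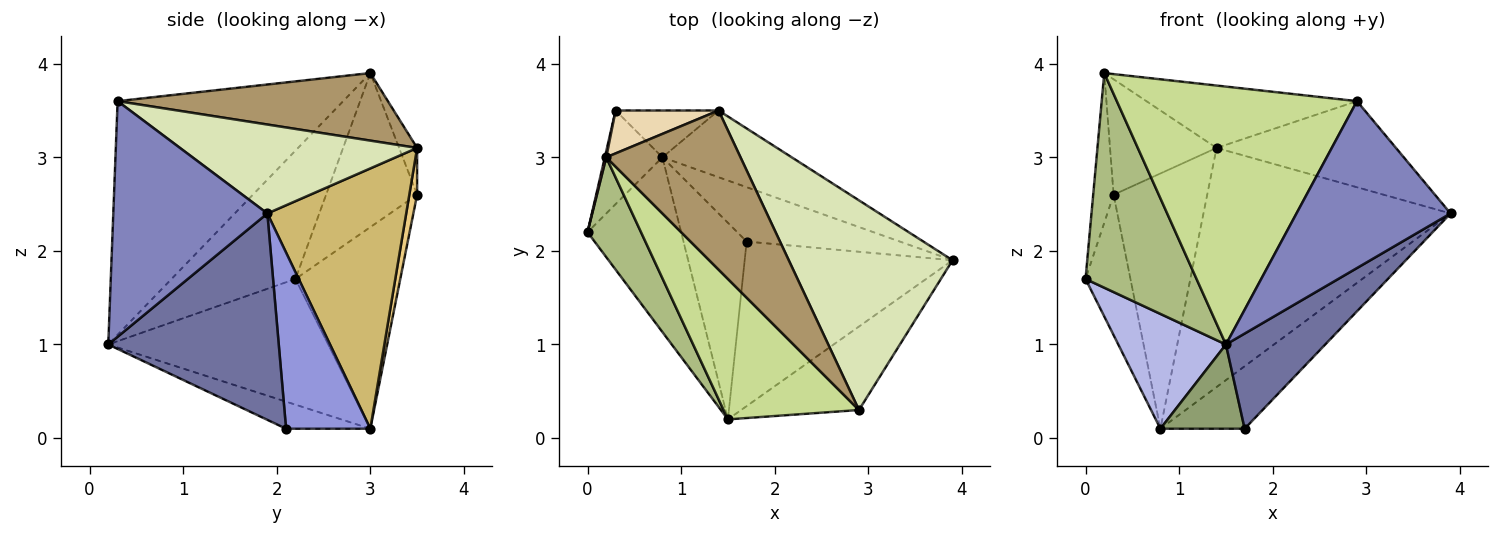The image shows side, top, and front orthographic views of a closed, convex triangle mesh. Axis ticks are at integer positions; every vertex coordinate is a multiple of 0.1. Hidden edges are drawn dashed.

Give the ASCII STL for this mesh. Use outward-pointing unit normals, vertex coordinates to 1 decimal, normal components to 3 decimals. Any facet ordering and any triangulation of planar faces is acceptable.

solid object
 facet normal 0.652 -0.380 -0.657
  outer loop
   vertex 1.7 2.1 0.1
   vertex 3.9 1.9 2.4
   vertex 1.5 0.2 1.0
  endloop
 endfacet
 facet normal 0.667 -0.667 -0.333
  outer loop
   vertex 2.9 0.3 3.6
   vertex 1.5 0.2 1.0
   vertex 3.9 1.9 2.4
  endloop
 endfacet
 facet normal 0.602 0.602 -0.524
  outer loop
   vertex 0.8 3.0 0.1
   vertex 3.9 1.9 2.4
   vertex 1.7 2.1 0.1
  endloop
 endfacet
 facet normal -0.747 -0.365 -0.556
  outer loop
   vertex 0.8 3.0 0.1
   vertex 1.5 0.2 1.0
   vertex 0.0 2.2 1.7
  endloop
 endfacet
 facet normal -0.367 -0.367 -0.855
  outer loop
   vertex 0.8 3.0 0.1
   vertex 1.7 2.1 0.1
   vertex 1.5 0.2 1.0
  endloop
 endfacet
 facet normal -0.711 -0.637 0.296
  outer loop
   vertex 0.2 3.0 3.9
   vertex 0.0 2.2 1.7
   vertex 1.5 0.2 1.0
  endloop
 endfacet
 facet normal -0.636 -0.677 0.369
  outer loop
   vertex 0.2 3.0 3.9
   vertex 1.5 0.2 1.0
   vertex 2.9 0.3 3.6
  endloop
 endfacet
 facet normal 0.449 0.340 0.827
  outer loop
   vertex 1.4 3.5 3.1
   vertex 2.9 0.3 3.6
   vertex 3.9 1.9 2.4
  endloop
 endfacet
 facet normal 0.424 0.331 0.843
  outer loop
   vertex 1.4 3.5 3.1
   vertex 0.2 3.0 3.9
   vertex 2.9 0.3 3.6
  endloop
 endfacet
 facet normal 0.476 0.847 -0.236
  outer loop
   vertex 1.4 3.5 3.1
   vertex 3.9 1.9 2.4
   vertex 0.8 3.0 0.1
  endloop
 endfacet
 facet normal 0.082 0.980 -0.180
  outer loop
   vertex 0.3 3.5 2.6
   vertex 1.4 3.5 3.1
   vertex 0.8 3.0 0.1
  endloop
 endfacet
 facet normal -0.156 0.926 0.344
  outer loop
   vertex 0.3 3.5 2.6
   vertex 0.2 3.0 3.9
   vertex 1.4 3.5 3.1
  endloop
 endfacet
 facet normal -0.889 0.381 -0.254
  outer loop
   vertex 0.3 3.5 2.6
   vertex 0.8 3.0 0.1
   vertex 0.0 2.2 1.7
  endloop
 endfacet
 facet normal -0.976 0.219 0.009
  outer loop
   vertex 0.3 3.5 2.6
   vertex 0.0 2.2 1.7
   vertex 0.2 3.0 3.9
  endloop
 endfacet
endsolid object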